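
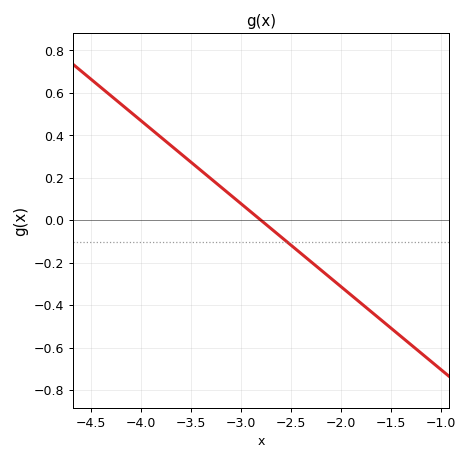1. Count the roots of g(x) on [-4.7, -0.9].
1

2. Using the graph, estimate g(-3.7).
0.351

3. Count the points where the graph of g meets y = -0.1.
1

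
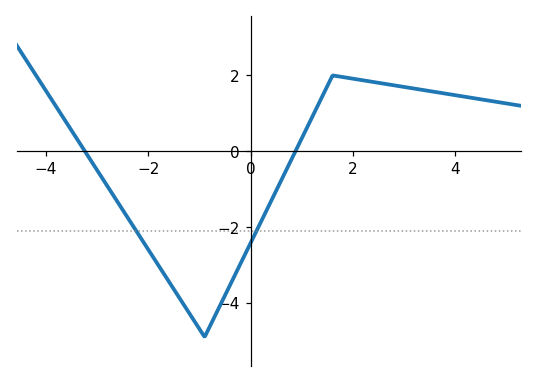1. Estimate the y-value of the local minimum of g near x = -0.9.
-4.8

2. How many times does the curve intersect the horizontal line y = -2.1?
2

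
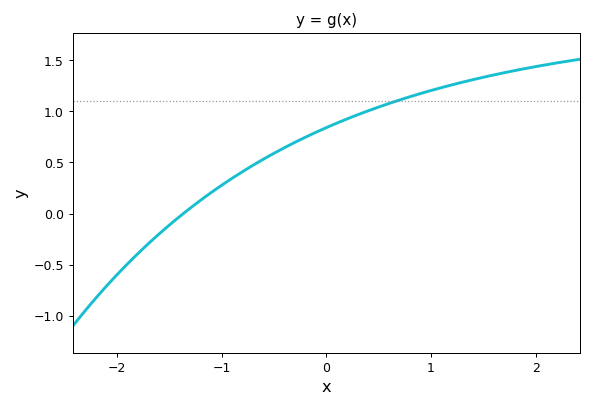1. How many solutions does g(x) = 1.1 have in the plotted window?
1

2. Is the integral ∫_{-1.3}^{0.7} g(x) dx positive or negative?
positive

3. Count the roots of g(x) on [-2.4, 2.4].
1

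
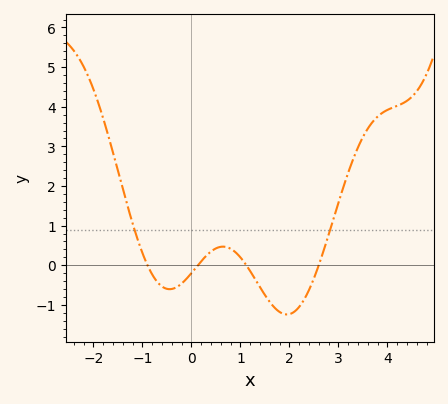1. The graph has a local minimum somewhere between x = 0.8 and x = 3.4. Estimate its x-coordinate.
2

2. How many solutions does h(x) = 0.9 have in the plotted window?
2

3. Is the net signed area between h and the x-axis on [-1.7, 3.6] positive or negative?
positive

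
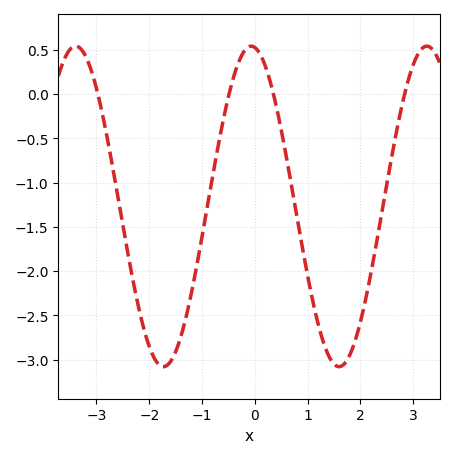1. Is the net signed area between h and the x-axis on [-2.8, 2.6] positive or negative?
negative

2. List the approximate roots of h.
-3, -0.5, 0.4, 2.8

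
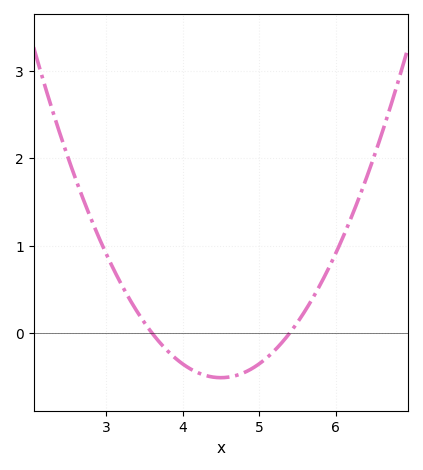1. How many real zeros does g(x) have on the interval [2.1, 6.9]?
2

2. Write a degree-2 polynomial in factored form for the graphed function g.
y = 0.63(x - 3.6)(x - 5.4)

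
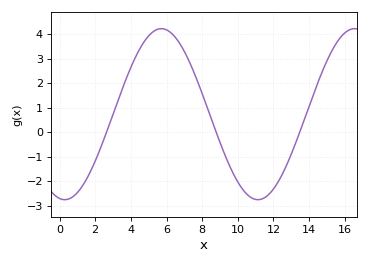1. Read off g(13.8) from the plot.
0.657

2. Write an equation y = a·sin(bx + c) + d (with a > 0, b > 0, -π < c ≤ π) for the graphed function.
y = 3.49sin(0.58x - 1.74) + 0.73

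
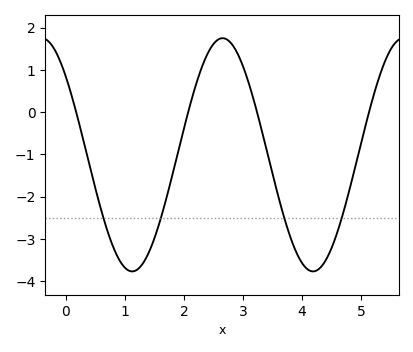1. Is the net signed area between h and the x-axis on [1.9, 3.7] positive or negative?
positive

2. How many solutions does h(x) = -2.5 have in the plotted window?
4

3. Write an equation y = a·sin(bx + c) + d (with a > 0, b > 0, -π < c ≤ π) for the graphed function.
y = 2.76sin(2x + 2.4) - 1.01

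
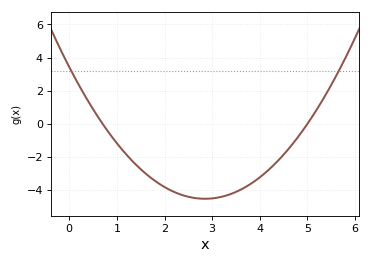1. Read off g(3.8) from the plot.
-3.6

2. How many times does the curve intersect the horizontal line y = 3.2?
2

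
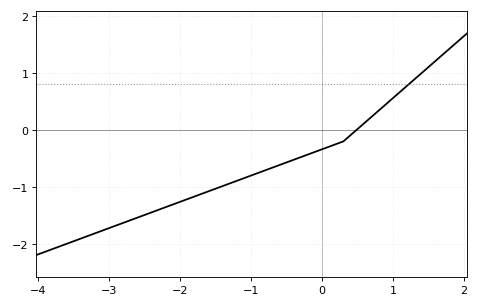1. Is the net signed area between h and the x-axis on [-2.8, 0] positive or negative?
negative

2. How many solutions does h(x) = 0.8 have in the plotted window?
1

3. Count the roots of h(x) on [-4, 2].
1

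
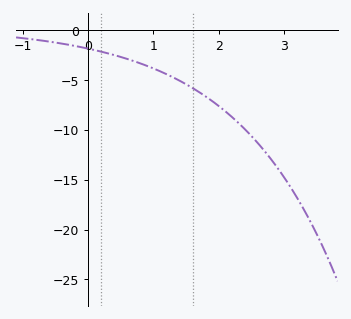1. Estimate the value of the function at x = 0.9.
-3.56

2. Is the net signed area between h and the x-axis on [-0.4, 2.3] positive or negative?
negative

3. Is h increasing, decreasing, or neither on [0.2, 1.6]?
decreasing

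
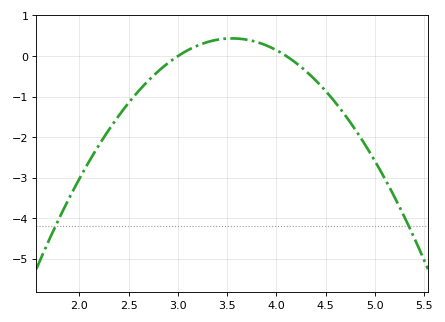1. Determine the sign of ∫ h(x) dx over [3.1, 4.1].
positive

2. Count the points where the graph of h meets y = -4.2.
2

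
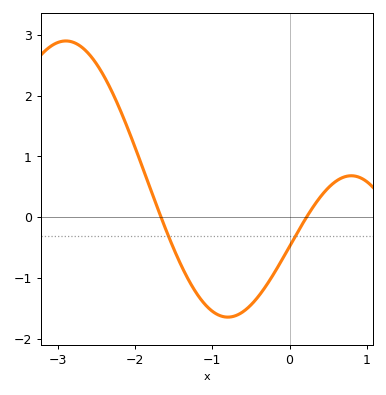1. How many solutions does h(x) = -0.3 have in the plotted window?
2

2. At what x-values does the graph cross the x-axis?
-1.66, 0.219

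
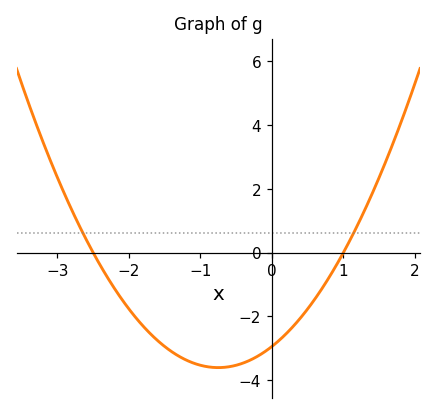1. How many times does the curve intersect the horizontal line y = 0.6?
2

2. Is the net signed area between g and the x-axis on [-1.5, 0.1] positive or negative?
negative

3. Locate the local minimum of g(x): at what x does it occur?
-0.8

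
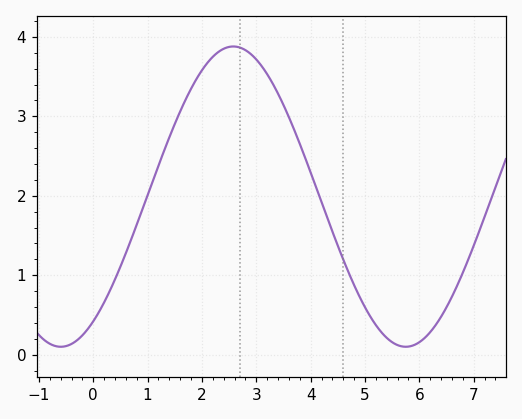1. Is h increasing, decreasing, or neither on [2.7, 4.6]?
decreasing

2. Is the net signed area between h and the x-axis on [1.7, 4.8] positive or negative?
positive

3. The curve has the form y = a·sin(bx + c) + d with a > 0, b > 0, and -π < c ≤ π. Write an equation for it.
y = 1.89sin(0.99x - 0.98) + 1.99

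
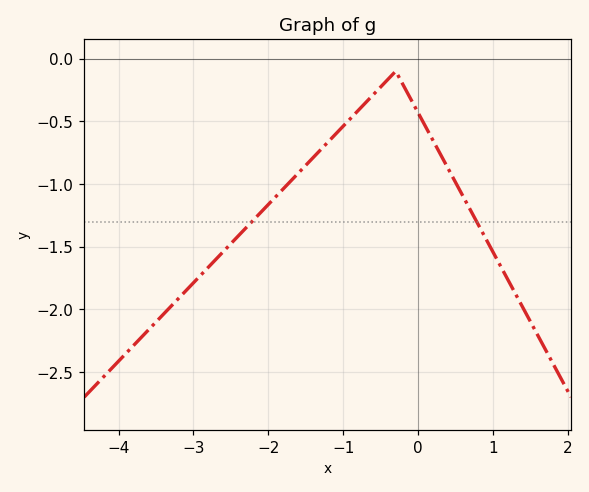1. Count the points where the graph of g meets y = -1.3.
2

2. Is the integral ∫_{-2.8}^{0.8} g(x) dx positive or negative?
negative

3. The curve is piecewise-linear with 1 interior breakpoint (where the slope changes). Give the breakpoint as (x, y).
(-0.3, -0.1)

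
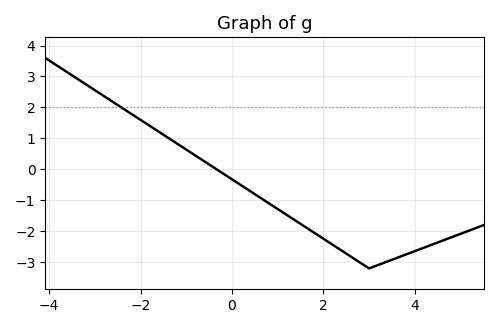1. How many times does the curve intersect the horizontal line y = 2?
1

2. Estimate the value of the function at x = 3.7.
-2.8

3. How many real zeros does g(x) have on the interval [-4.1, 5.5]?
1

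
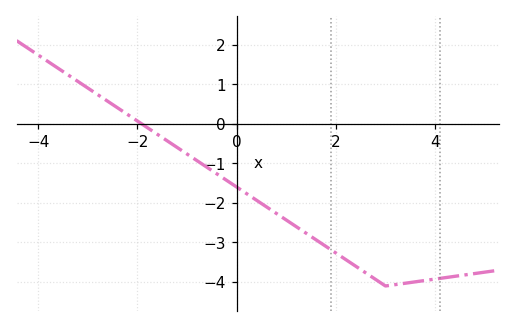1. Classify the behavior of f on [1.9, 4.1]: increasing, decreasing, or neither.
neither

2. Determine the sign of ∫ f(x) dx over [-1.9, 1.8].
negative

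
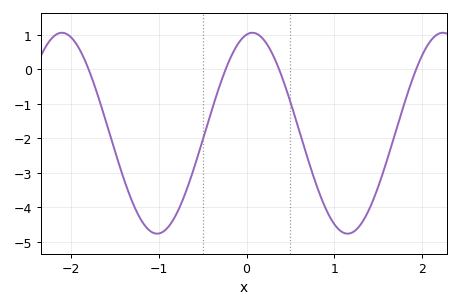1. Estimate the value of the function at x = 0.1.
1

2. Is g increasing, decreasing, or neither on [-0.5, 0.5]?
neither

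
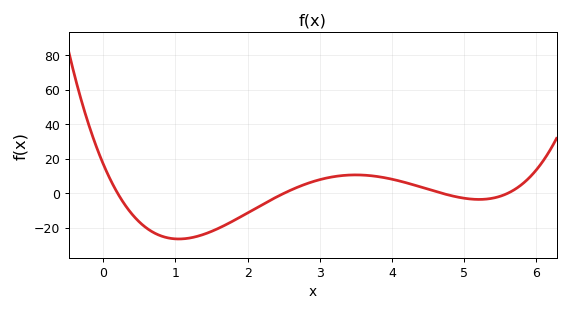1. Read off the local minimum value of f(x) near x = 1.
-26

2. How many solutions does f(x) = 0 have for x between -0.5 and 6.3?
4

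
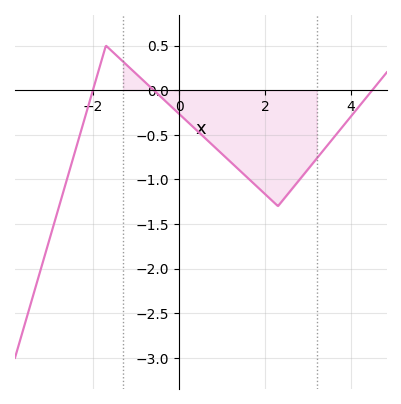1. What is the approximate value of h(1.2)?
-0.805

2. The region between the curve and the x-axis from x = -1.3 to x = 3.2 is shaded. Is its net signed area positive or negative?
negative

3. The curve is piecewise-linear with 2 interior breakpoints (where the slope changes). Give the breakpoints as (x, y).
(-1.7, 0.5); (2.3, -1.3)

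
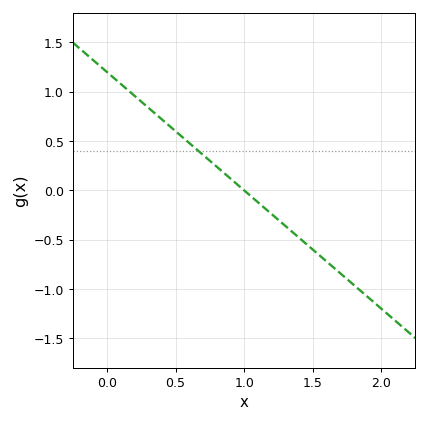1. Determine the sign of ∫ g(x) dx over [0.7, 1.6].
negative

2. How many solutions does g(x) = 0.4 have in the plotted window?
1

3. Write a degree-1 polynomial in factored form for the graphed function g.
y = -1.2(x - 1)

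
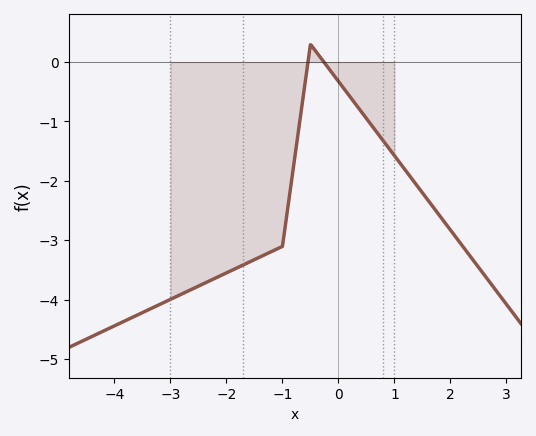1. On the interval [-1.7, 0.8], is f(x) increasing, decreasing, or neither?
neither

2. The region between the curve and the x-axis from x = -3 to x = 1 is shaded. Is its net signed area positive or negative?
negative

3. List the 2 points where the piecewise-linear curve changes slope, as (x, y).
(-1, -3.1); (-0.5, 0.3)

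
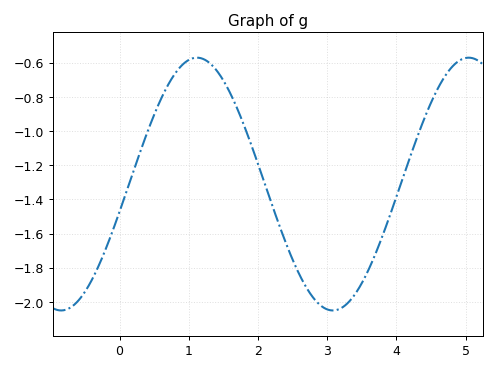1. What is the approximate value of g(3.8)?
-1.61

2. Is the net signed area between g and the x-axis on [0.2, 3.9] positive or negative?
negative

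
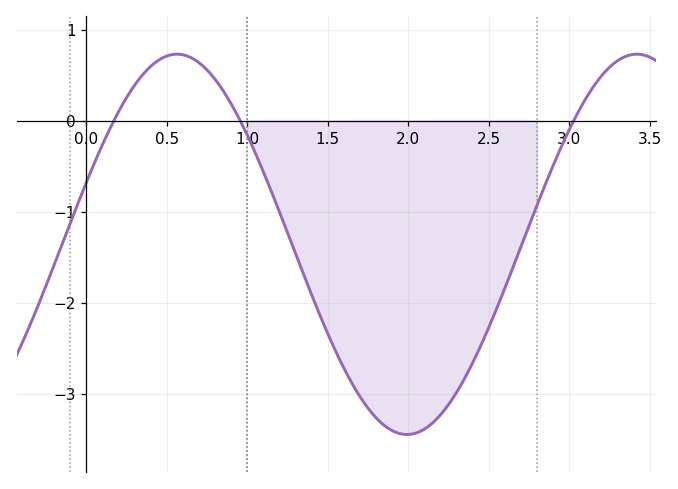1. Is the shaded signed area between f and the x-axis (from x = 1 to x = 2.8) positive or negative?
negative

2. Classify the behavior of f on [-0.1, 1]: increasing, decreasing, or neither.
neither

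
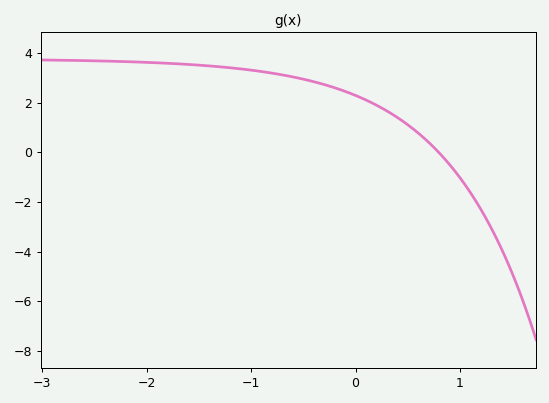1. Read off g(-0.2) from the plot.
2.6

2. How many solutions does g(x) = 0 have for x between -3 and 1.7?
1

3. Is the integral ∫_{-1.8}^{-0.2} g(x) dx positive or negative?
positive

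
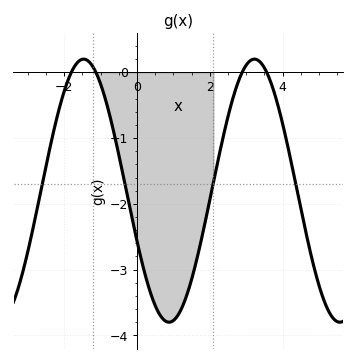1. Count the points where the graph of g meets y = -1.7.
4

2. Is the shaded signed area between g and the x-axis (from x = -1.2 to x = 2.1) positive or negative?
negative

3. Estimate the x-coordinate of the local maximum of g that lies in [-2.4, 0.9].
-1.46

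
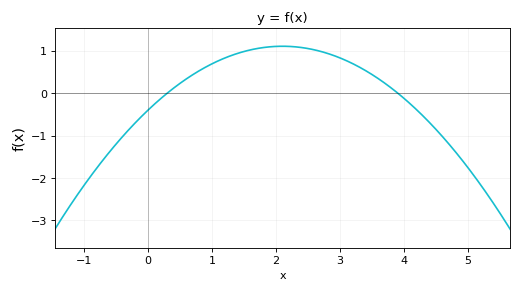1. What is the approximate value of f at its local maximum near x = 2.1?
1.1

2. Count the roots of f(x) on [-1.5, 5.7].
2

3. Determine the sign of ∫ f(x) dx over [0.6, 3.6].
positive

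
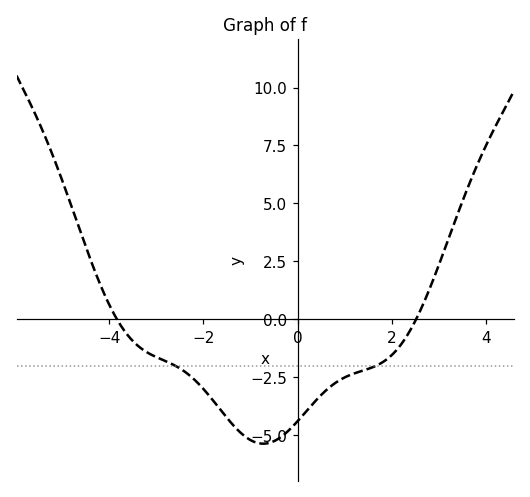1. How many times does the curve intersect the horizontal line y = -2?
2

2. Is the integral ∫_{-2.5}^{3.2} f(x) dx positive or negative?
negative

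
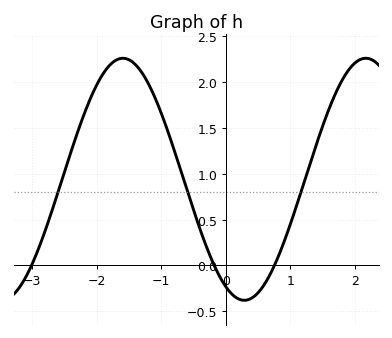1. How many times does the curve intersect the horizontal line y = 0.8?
3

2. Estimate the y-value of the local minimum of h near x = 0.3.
-0.38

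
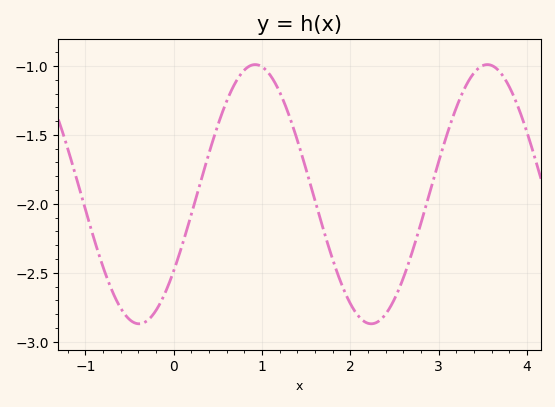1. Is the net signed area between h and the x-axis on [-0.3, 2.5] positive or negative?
negative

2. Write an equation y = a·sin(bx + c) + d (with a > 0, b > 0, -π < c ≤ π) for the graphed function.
y = 0.94sin(2.39x - 0.632) - 1.93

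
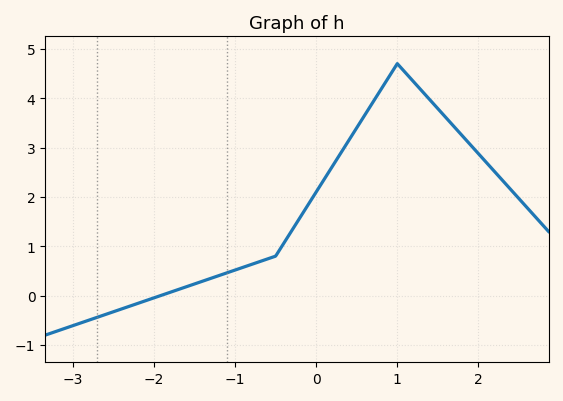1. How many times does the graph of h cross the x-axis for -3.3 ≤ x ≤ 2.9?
1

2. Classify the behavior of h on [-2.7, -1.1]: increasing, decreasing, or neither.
increasing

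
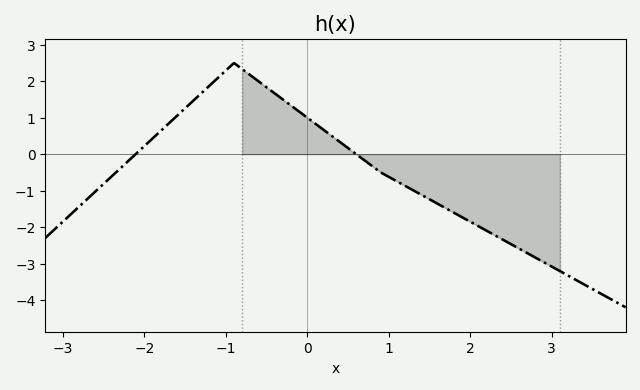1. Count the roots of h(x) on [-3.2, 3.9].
2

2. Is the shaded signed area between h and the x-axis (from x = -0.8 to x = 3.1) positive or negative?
negative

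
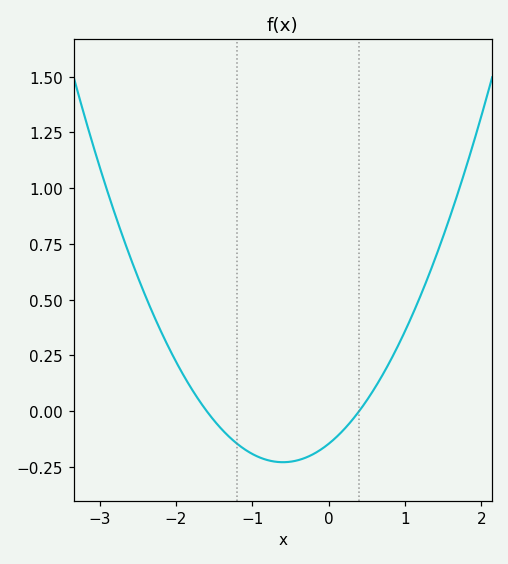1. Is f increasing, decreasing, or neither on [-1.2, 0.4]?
neither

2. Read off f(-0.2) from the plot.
-0.2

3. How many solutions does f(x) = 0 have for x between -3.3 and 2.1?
2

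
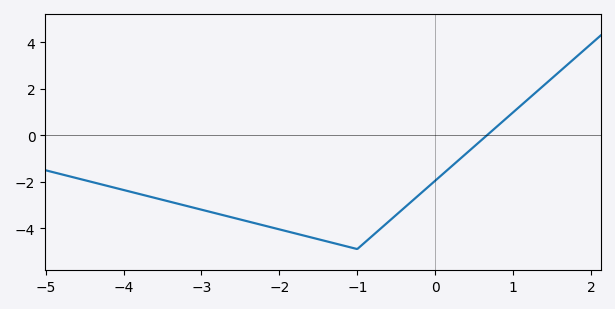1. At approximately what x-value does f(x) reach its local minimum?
-1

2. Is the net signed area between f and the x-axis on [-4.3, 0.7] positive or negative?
negative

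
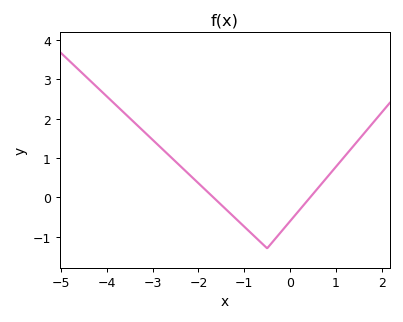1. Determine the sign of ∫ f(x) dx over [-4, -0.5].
positive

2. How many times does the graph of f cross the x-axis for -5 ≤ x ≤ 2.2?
2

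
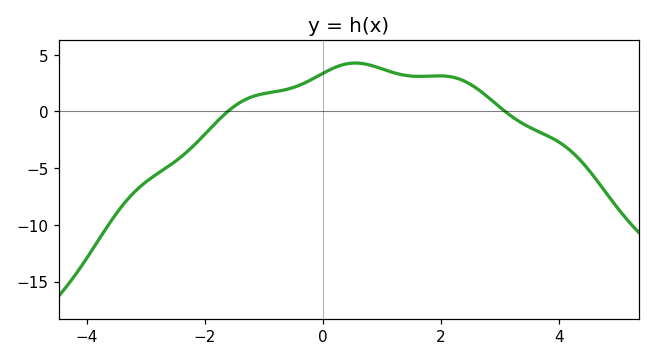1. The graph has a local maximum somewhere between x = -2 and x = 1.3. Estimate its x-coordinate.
0.6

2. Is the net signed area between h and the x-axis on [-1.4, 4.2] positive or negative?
positive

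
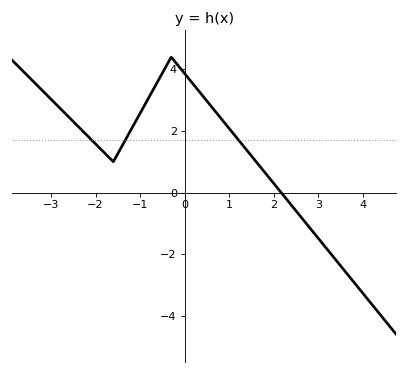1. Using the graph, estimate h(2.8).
-1.2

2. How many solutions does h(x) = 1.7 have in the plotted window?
3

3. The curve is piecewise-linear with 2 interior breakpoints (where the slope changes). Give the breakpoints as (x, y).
(-1.6, 1); (-0.3, 4.4)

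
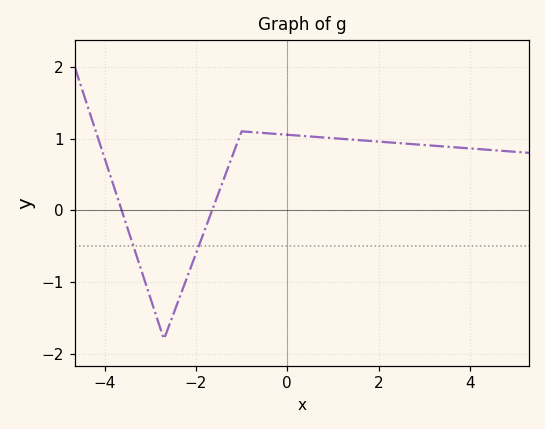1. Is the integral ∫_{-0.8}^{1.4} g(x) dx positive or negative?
positive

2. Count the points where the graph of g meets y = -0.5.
2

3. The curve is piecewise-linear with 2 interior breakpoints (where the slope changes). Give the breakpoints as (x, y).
(-2.7, -1.8); (-1, 1.1)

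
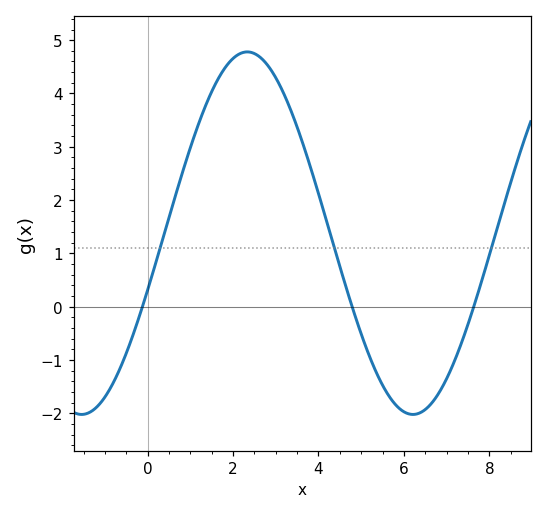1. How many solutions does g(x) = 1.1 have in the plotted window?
3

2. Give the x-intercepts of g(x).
-0.122, 4.79, 7.64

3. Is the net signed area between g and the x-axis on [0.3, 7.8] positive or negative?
positive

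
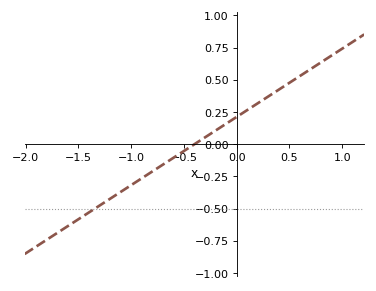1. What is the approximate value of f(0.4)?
0.424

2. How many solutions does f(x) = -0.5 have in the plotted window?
1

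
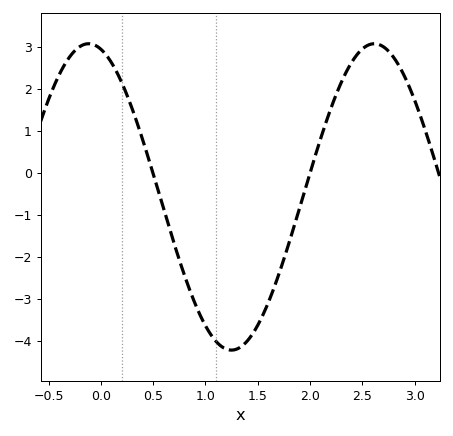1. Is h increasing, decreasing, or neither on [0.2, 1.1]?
decreasing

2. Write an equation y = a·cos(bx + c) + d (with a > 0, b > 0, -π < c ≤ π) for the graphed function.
y = 3.65cos(2.3x + 0.27) - 0.57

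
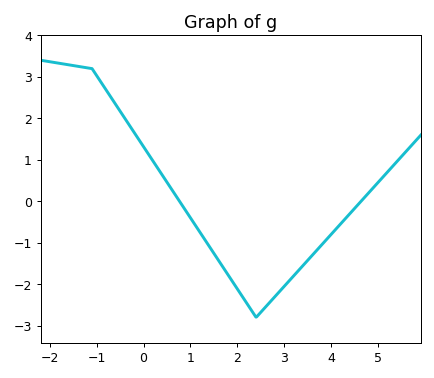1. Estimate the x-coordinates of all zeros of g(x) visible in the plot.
0.8, 4.6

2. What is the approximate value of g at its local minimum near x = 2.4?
-2.8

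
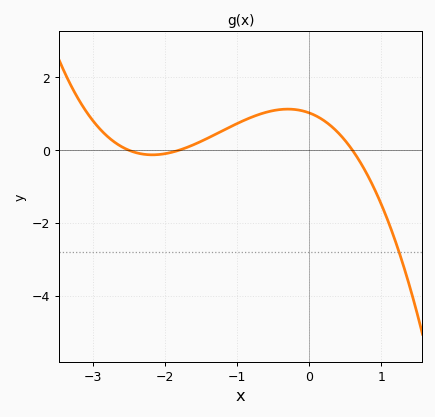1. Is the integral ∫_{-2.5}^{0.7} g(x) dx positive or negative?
positive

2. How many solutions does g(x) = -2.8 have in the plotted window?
1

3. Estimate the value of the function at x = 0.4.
0.485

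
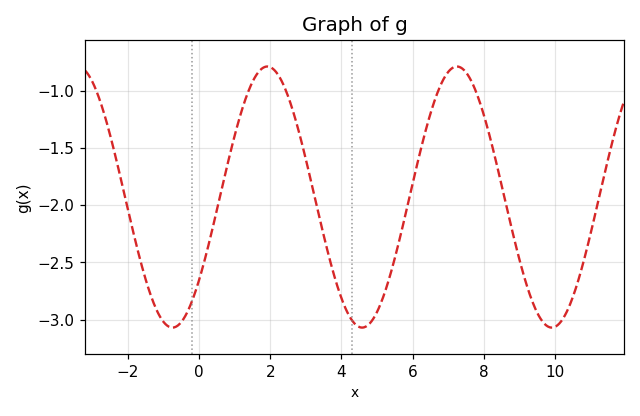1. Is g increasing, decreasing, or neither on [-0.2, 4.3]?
neither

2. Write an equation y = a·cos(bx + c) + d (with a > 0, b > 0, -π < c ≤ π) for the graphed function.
y = 1.14cos(1.2x - 2.3) - 1.93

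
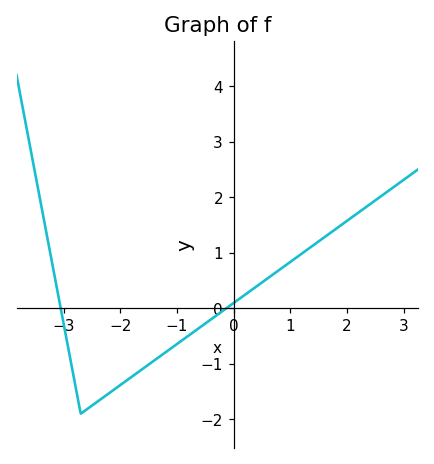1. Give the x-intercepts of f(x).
-3.1, -0.1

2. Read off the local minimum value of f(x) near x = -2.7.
-1.9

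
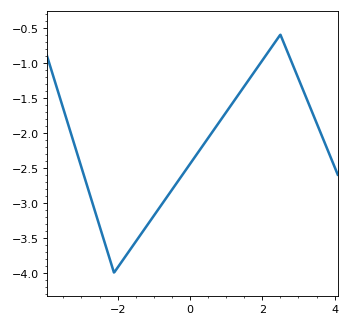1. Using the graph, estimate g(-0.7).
-2.95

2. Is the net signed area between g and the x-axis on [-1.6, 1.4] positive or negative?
negative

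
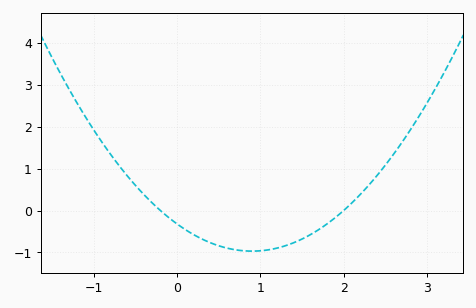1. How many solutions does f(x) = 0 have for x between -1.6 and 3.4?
2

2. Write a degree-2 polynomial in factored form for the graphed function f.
y = 0.8(x + 0.2)(x - 2)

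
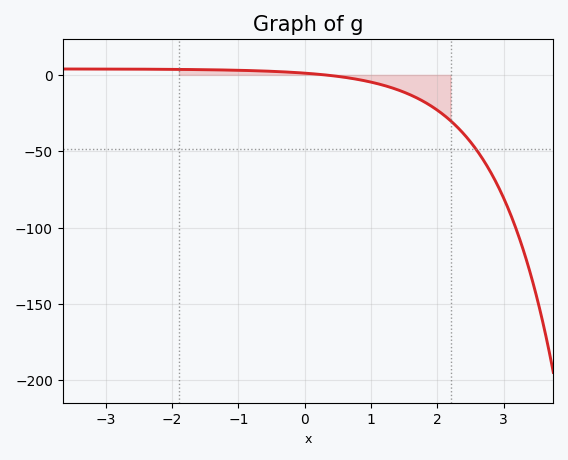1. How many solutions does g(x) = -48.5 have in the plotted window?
1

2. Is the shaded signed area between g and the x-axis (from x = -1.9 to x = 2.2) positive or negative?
negative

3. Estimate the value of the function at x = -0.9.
5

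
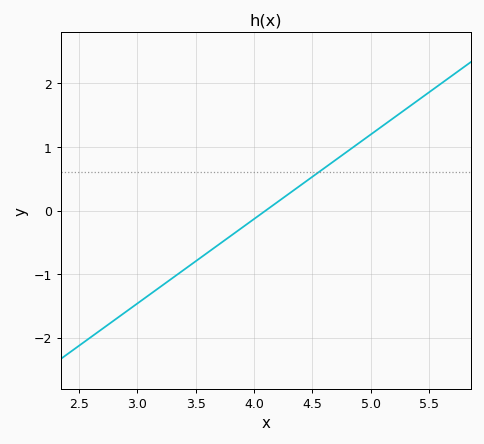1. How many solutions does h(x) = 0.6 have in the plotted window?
1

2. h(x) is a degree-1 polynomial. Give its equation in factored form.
y = 1.33(x - 4.1)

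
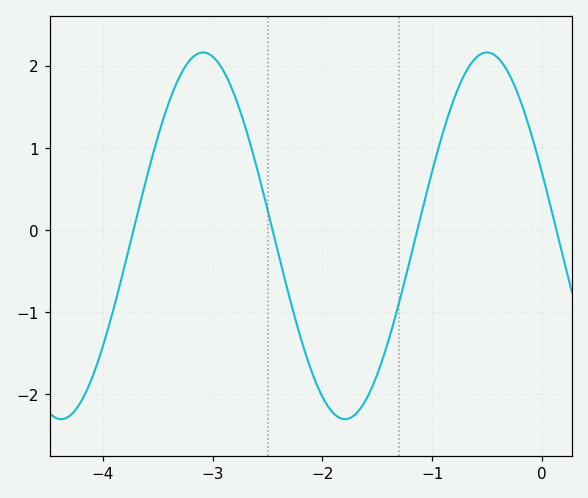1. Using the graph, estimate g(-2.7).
1.24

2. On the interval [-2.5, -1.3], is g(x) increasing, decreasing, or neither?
neither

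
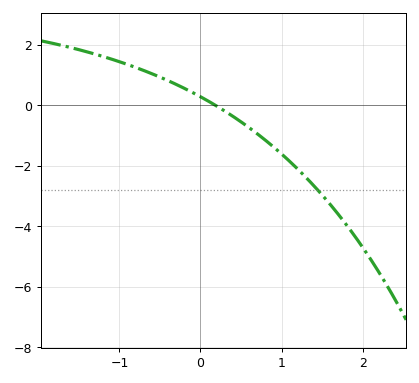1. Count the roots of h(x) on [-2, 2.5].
1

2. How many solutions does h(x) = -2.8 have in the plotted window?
1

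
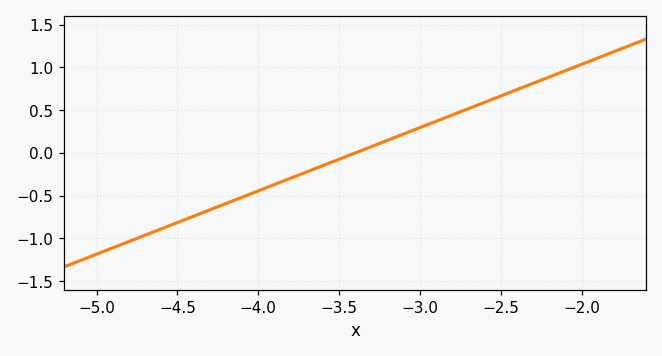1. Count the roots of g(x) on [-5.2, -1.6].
1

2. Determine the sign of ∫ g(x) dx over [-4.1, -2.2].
positive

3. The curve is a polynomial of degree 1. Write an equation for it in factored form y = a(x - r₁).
y = 0.74(x + 3.4)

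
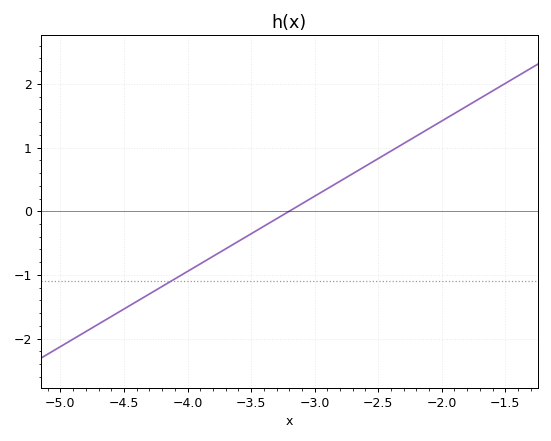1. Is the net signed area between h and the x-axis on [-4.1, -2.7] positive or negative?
negative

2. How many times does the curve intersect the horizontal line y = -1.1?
1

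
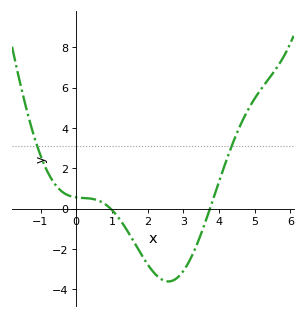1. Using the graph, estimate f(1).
0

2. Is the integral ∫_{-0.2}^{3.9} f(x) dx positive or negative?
negative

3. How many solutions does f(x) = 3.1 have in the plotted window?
2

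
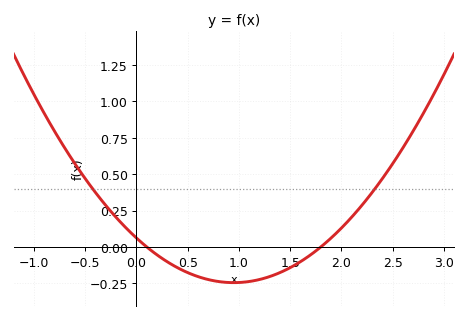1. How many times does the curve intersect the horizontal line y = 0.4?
2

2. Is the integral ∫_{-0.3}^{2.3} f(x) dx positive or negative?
negative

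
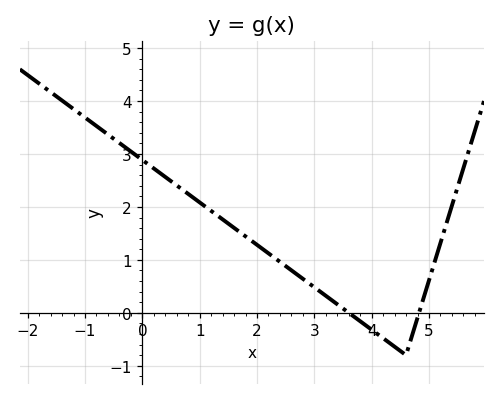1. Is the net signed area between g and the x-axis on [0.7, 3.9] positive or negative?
positive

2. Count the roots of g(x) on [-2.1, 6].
2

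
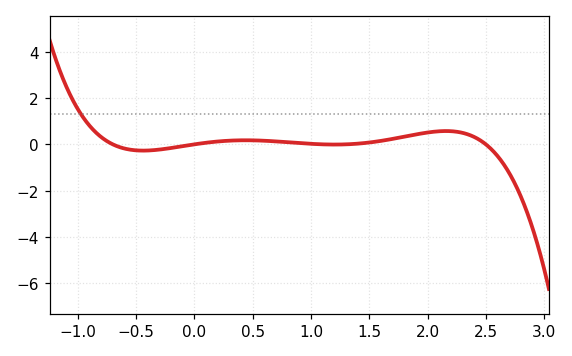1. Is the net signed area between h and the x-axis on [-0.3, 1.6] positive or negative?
positive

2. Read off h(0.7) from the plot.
0.2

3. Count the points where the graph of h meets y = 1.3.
1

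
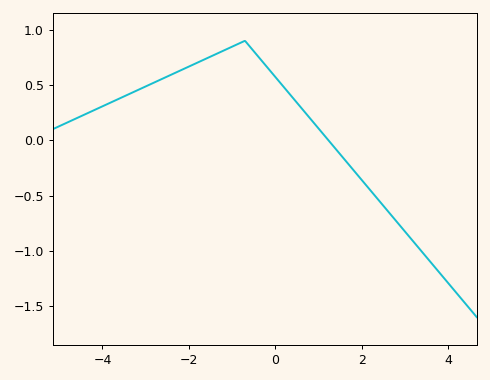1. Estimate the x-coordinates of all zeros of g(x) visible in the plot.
1.2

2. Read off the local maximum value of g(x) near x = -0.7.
0.9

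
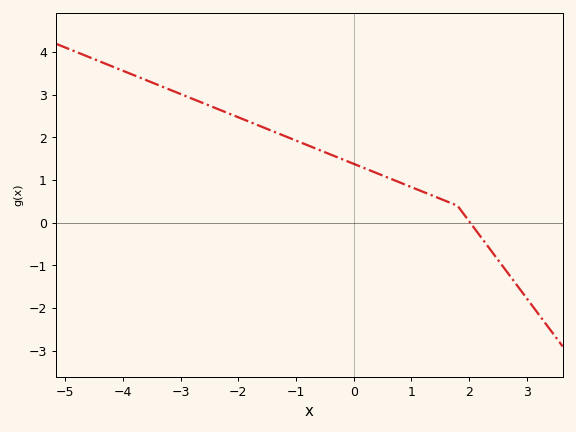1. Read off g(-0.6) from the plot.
1.7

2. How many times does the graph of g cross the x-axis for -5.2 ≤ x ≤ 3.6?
1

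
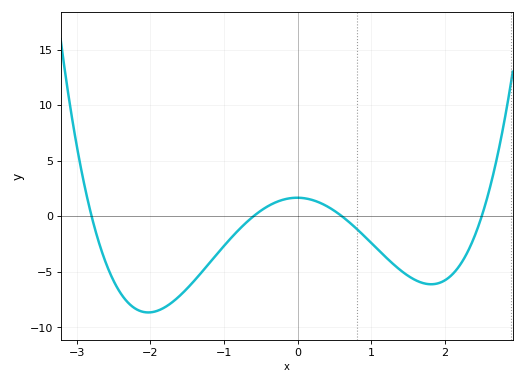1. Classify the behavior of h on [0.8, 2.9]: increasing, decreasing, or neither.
neither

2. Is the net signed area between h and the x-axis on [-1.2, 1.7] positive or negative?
negative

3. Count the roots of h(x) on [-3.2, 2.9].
4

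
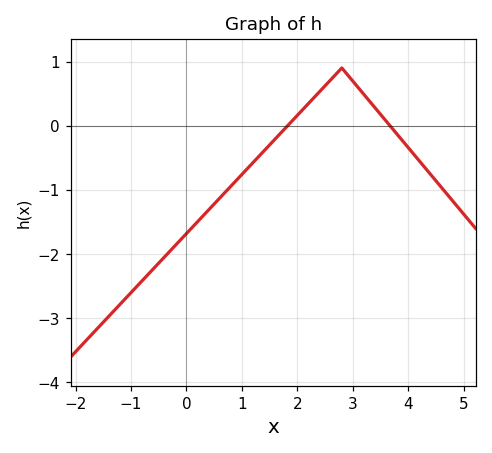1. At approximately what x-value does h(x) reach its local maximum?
2.8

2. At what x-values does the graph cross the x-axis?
1.82, 3.67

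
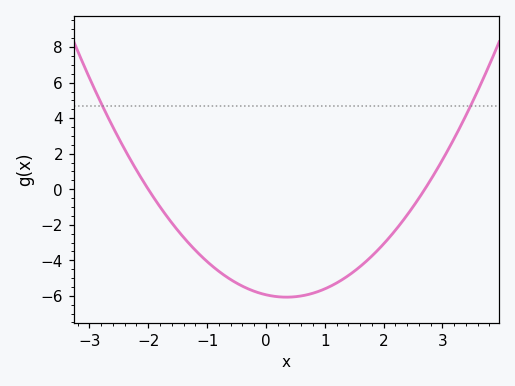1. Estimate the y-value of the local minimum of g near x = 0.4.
-6.07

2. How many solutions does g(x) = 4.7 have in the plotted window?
2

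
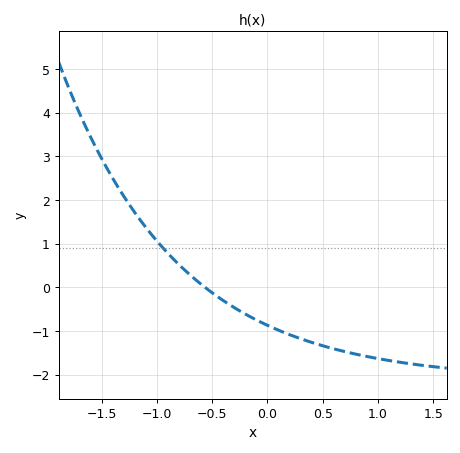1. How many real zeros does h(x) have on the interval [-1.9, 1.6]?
1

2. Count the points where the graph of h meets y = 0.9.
1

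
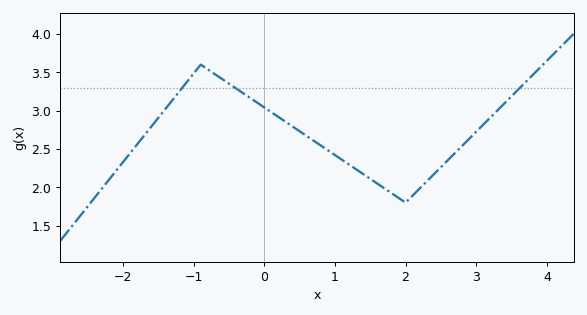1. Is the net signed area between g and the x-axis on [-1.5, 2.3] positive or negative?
positive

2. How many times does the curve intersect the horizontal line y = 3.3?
3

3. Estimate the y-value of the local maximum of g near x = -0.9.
3.6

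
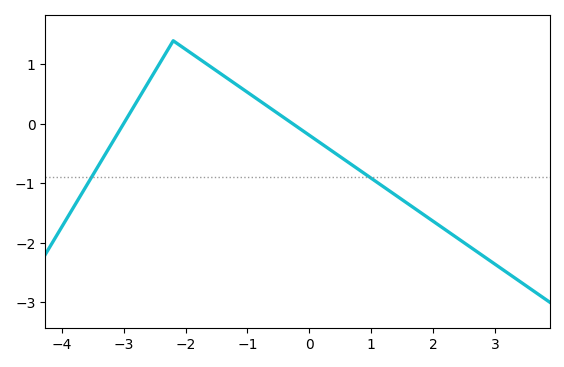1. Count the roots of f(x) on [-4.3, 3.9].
2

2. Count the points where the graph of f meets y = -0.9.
2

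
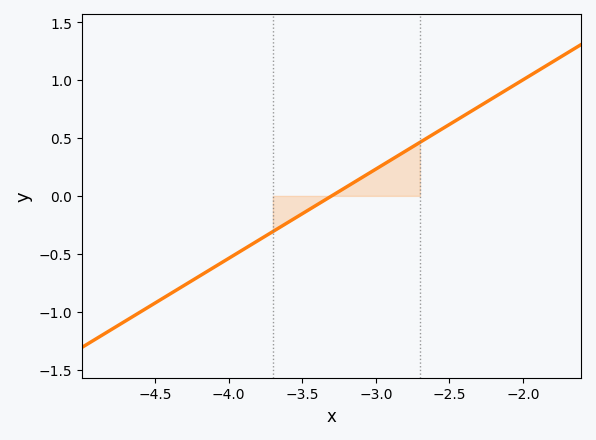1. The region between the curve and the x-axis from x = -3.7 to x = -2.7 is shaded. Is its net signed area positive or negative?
positive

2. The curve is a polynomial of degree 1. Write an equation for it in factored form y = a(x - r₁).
y = 0.77(x + 3.3)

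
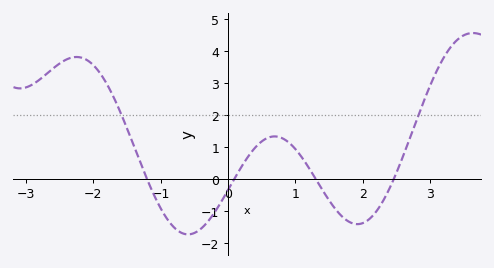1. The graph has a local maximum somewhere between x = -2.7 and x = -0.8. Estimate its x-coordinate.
-2.25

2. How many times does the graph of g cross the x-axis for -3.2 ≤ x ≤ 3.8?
4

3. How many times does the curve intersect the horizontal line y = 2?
2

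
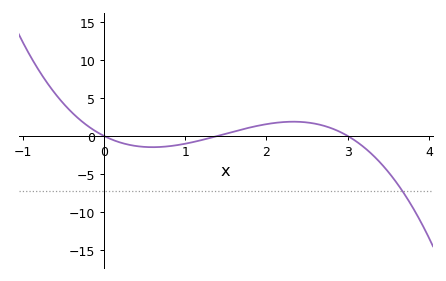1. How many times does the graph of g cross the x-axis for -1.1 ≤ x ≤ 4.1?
3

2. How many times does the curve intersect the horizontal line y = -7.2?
1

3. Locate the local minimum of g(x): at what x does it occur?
0.6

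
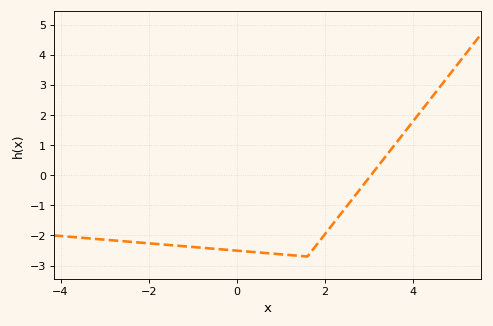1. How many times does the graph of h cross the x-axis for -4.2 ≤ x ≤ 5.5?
1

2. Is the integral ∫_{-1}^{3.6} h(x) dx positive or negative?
negative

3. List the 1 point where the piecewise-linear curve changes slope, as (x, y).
(1.6, -2.7)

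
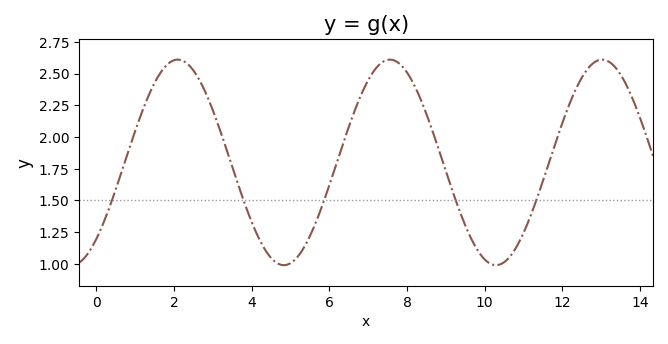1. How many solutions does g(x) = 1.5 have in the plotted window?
5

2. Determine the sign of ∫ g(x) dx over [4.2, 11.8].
positive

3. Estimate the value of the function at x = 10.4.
1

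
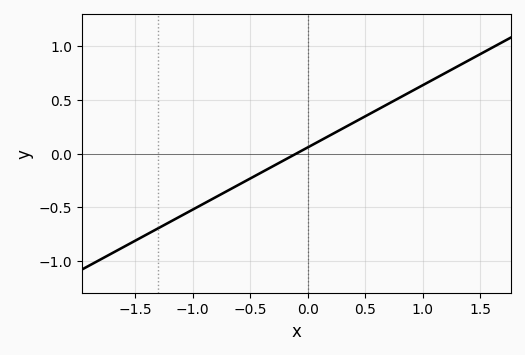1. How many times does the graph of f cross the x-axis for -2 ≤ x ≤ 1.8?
1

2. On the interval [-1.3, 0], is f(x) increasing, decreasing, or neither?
increasing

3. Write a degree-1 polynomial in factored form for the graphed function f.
y = 0.58(x + 0.1)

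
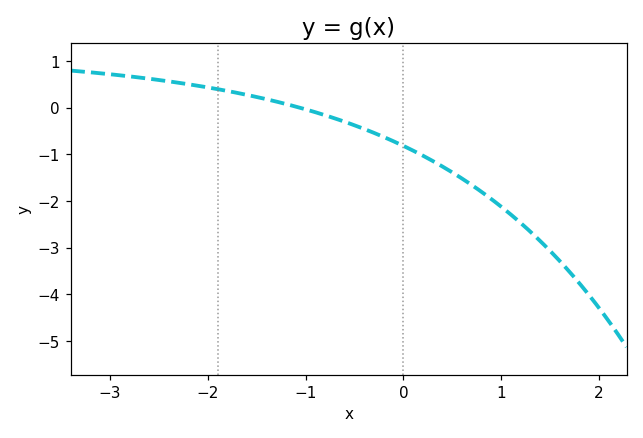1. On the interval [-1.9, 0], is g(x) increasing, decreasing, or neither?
decreasing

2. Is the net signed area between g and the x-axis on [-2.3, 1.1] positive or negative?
negative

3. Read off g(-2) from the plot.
0.4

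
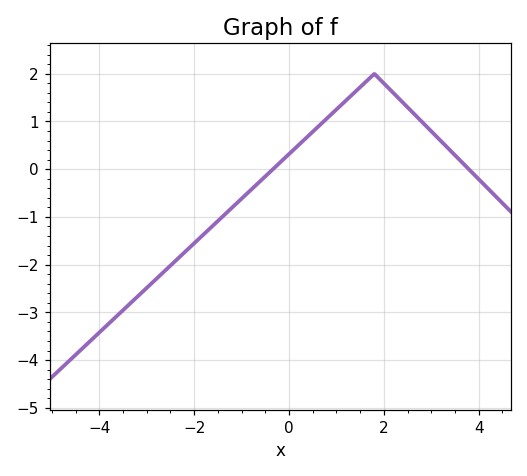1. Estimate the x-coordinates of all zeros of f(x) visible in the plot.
-0.4, 3.8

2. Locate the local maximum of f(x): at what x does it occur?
1.8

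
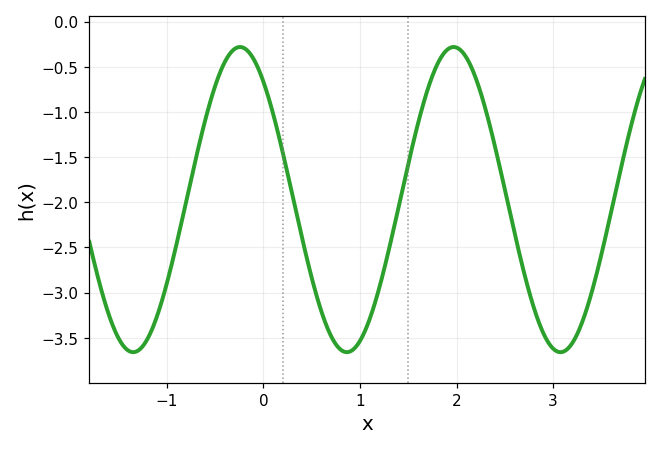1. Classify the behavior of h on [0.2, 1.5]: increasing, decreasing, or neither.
neither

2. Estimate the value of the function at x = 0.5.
-2.85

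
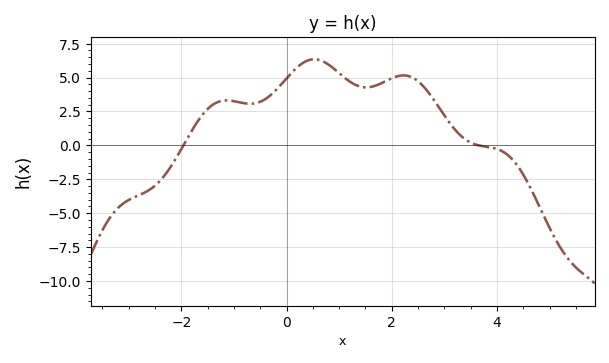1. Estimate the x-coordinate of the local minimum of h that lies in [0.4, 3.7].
1.51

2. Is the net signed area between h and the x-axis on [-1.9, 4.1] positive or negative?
positive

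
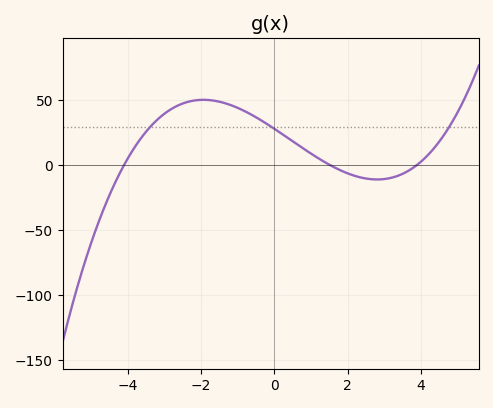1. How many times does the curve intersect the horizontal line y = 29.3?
3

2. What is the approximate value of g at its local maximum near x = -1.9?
50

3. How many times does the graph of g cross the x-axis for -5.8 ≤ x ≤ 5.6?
3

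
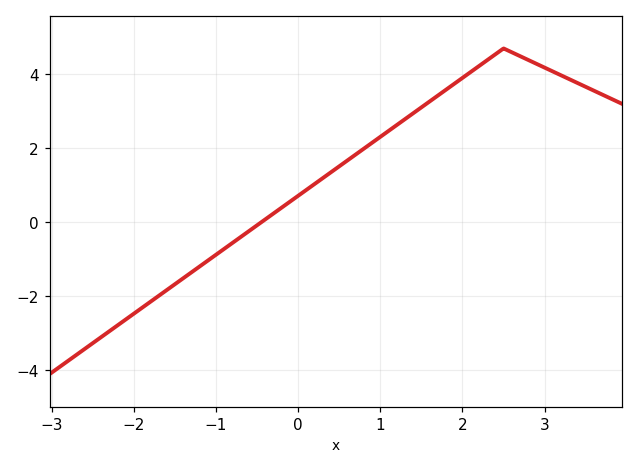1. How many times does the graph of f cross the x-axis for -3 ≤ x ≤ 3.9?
1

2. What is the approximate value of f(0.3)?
1.2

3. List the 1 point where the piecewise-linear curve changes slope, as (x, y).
(2.5, 4.7)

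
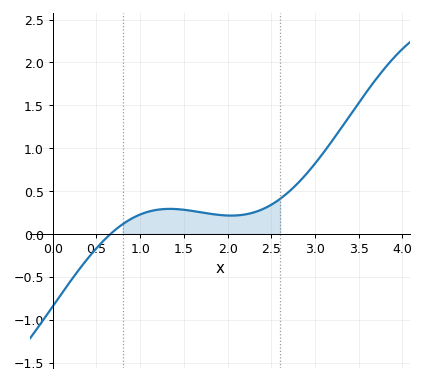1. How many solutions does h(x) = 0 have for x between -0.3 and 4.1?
1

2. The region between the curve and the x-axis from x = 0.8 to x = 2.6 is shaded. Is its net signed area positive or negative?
positive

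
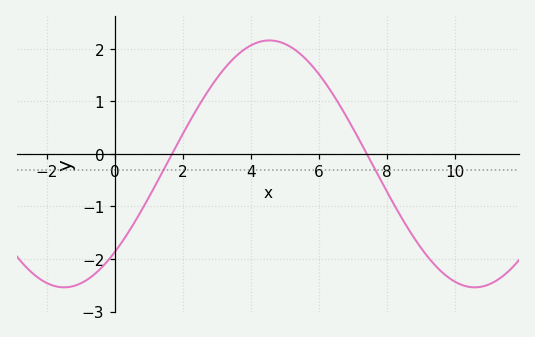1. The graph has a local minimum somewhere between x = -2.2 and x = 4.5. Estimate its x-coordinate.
-1.6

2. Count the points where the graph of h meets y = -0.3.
2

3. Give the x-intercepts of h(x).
1.6, 7.4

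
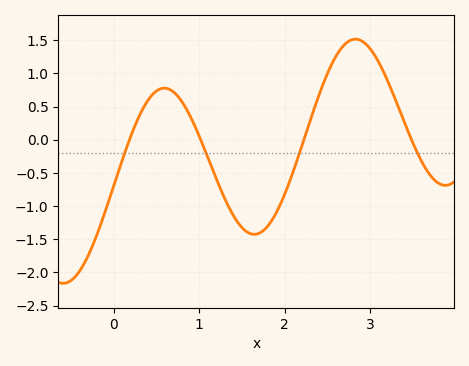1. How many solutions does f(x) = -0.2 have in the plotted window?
4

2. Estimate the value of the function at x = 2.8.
1.5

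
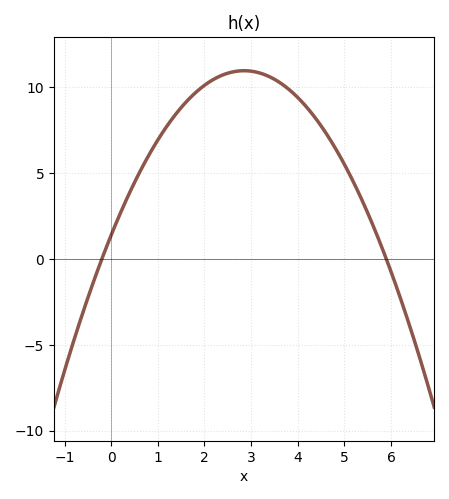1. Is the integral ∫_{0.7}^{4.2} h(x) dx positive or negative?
positive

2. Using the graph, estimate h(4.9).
6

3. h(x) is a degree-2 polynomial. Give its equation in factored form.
y = -1.18(x + 0.2)(x - 5.9)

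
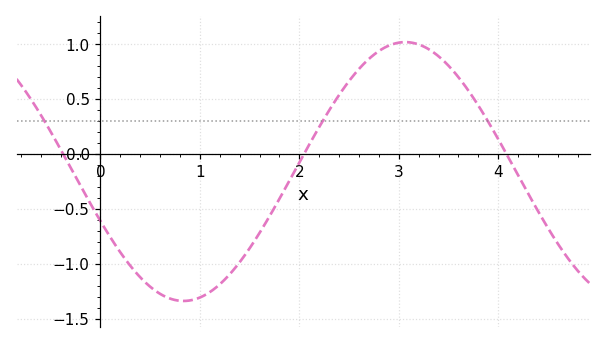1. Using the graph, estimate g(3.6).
0.7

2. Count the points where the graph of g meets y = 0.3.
3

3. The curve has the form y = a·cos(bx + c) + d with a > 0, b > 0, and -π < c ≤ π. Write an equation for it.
y = 1.18cos(1.41x + 1.96) - 0.16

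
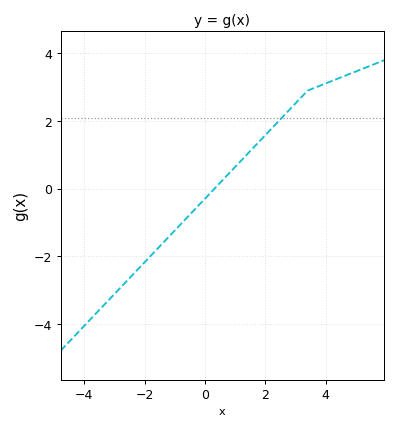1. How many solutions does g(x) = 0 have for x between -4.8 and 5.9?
1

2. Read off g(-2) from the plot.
-2.18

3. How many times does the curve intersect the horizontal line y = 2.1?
1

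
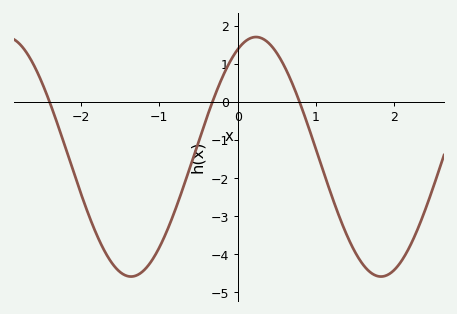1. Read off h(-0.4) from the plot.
-0.443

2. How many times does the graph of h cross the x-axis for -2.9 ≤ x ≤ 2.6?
3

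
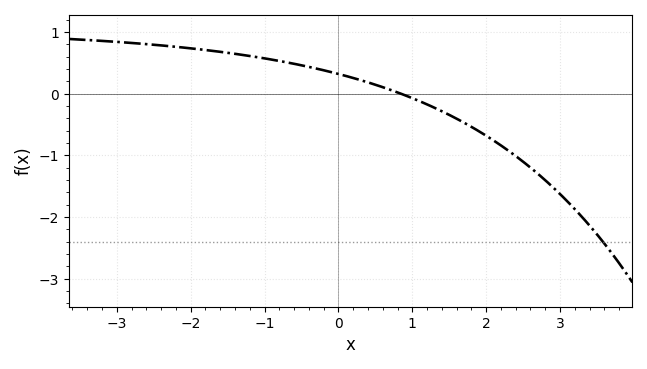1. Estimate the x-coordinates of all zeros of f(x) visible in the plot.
0.8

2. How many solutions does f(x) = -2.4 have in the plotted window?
1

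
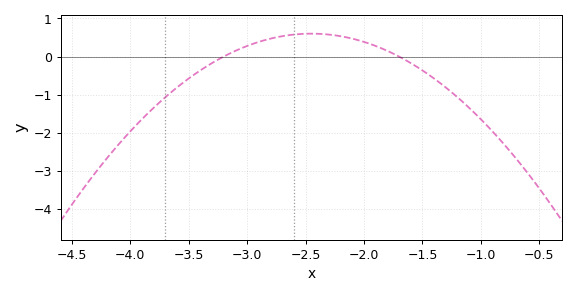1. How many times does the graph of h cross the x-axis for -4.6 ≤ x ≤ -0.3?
2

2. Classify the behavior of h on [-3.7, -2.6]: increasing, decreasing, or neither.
increasing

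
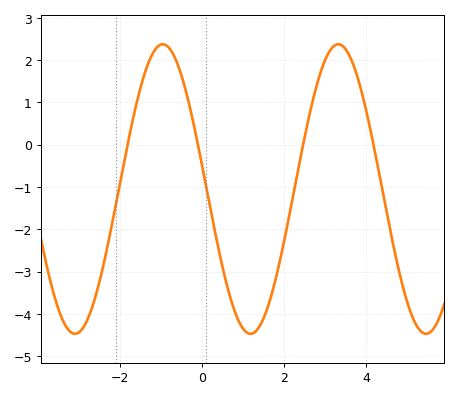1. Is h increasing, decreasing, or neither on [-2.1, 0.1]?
neither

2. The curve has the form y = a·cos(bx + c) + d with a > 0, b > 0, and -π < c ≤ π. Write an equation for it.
y = 3.42cos(1.47x + 1.4) - 1.05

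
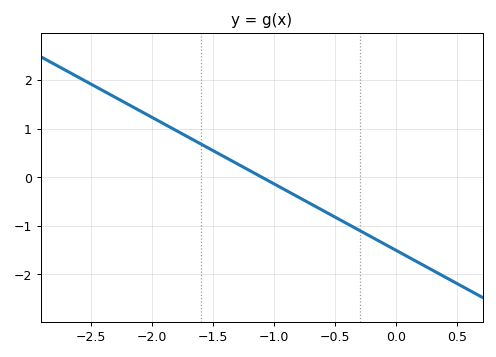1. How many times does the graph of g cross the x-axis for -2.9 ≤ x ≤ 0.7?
1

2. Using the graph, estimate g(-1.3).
0.274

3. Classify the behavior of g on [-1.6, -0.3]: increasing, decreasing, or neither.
decreasing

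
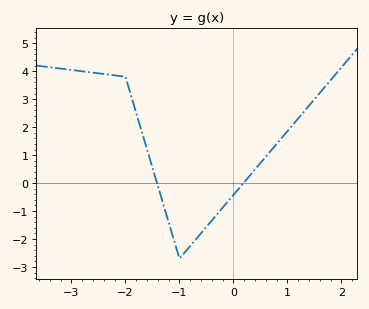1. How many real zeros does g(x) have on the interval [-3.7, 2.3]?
2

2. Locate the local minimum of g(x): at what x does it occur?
-1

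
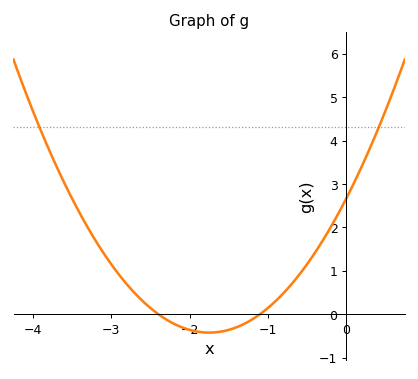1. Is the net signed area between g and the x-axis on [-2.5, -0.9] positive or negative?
negative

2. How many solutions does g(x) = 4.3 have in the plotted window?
2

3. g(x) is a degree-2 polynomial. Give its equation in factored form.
y = 1.01(x + 2.4)(x + 1.1)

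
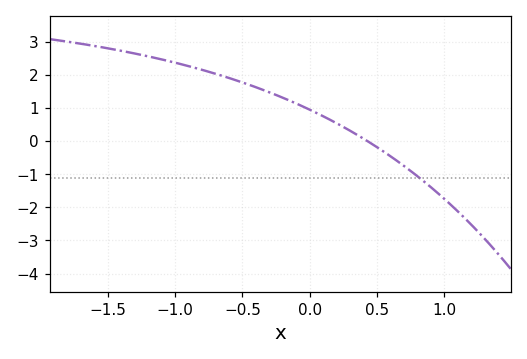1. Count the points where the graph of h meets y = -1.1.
1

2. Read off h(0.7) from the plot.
-0.746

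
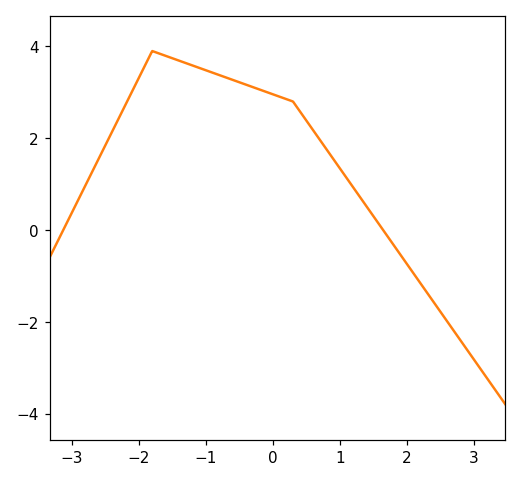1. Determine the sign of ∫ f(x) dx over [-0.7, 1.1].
positive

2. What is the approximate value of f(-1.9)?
3.61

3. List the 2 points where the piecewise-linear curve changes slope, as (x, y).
(-1.8, 3.9); (0.3, 2.8)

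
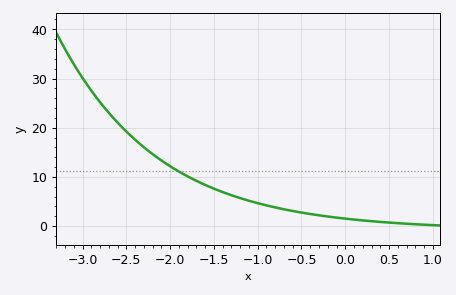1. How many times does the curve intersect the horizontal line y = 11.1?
1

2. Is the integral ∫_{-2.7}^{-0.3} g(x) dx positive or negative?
positive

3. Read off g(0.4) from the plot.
0.833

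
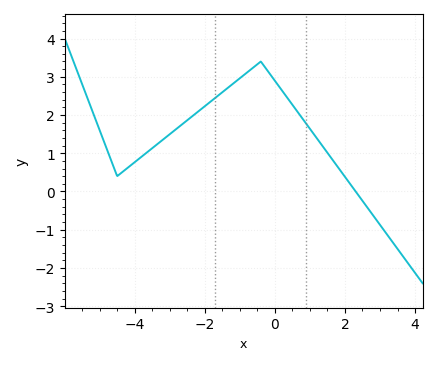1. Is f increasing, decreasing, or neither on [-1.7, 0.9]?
neither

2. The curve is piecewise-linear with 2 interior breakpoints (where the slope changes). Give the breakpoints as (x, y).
(-4.5, 0.4); (-0.4, 3.4)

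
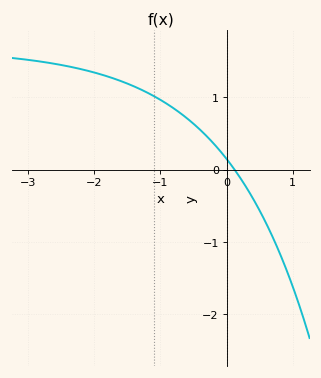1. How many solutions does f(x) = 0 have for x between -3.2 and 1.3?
1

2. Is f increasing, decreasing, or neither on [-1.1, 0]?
decreasing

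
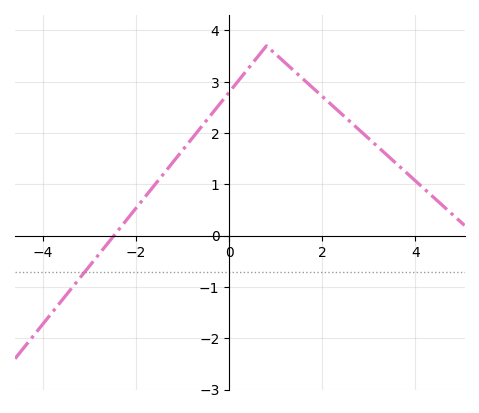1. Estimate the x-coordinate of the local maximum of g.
0.801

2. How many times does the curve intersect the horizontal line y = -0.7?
1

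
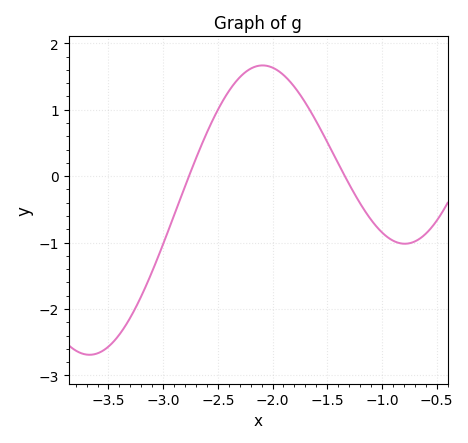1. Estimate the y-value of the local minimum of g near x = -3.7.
-2.7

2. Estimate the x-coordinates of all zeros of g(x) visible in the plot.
-2.75, -1.35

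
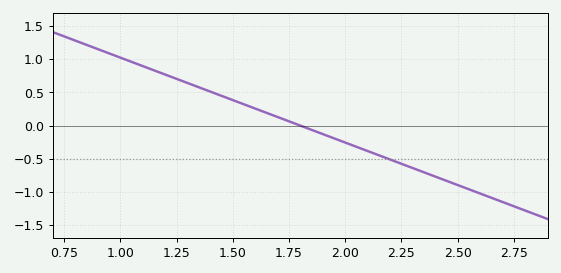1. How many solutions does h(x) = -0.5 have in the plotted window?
1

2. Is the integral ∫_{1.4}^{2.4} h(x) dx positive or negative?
negative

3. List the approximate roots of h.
1.8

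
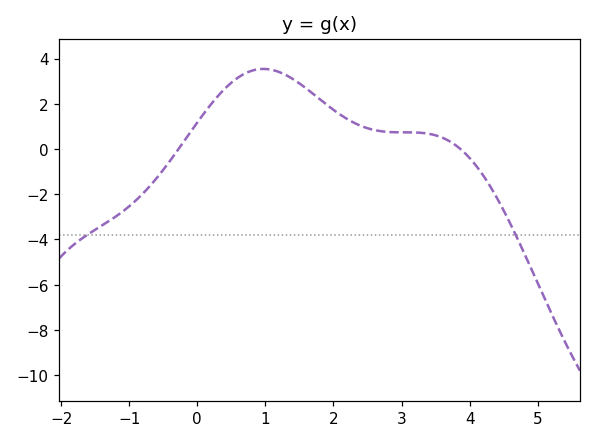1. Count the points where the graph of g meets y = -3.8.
2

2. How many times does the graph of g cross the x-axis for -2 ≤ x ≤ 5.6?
2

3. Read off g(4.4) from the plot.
-2.2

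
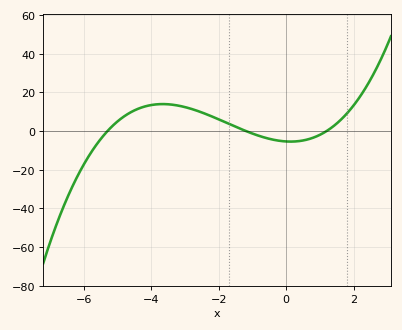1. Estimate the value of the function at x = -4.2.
12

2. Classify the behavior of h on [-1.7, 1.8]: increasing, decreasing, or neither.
neither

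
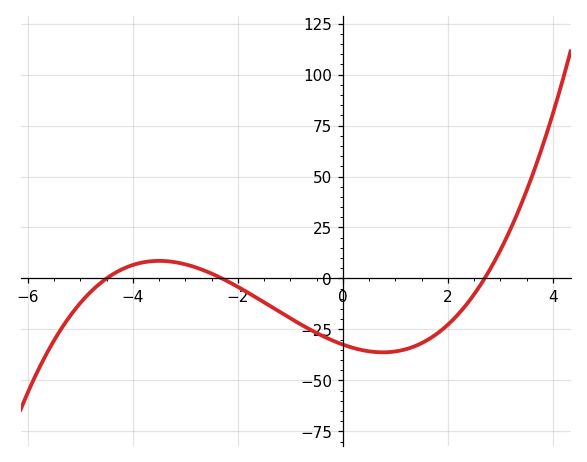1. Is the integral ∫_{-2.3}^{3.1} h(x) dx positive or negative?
negative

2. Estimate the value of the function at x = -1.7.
-8.57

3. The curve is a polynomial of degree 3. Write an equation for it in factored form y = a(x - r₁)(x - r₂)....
y = 1.16(x + 4.5)(x + 2.3)(x - 2.7)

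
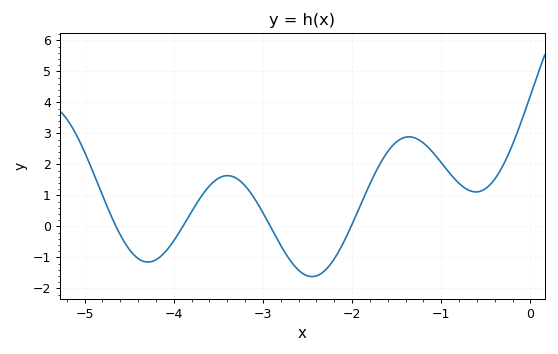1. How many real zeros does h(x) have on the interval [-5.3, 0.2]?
4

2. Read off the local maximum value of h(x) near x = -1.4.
2.9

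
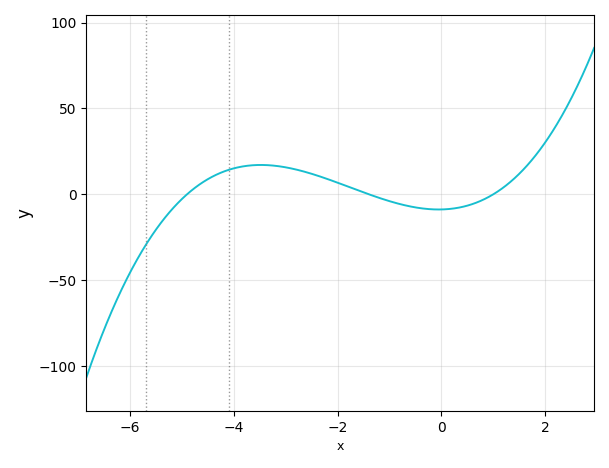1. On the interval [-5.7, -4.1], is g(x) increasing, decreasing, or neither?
increasing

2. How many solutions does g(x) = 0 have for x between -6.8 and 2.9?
3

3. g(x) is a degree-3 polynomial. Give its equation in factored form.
y = 1.29(x + 4.9)(x + 1.4)(x - 1)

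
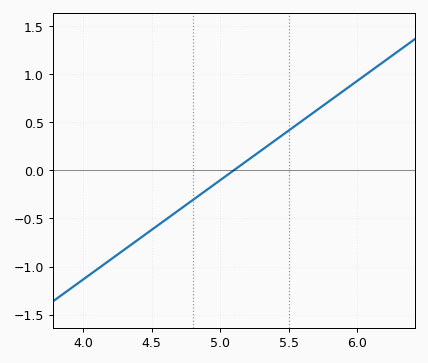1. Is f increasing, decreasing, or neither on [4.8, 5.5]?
increasing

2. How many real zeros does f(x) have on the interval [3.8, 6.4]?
1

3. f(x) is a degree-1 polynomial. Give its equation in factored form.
y = 1.03(x - 5.1)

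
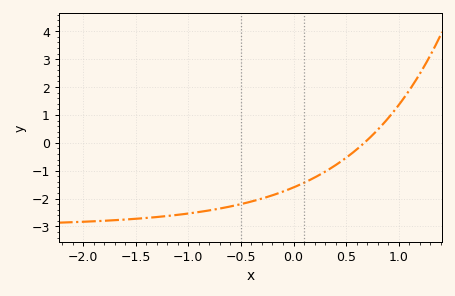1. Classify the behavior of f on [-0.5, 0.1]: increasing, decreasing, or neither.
increasing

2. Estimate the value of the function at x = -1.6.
-2.8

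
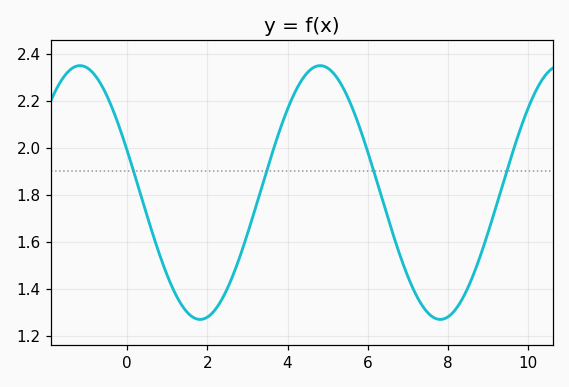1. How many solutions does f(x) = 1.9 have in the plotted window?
4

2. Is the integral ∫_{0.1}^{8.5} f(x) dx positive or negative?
positive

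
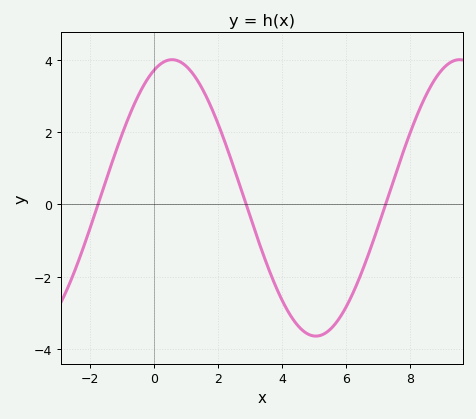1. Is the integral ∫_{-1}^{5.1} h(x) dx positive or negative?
positive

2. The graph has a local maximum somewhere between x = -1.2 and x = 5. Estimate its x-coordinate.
0.6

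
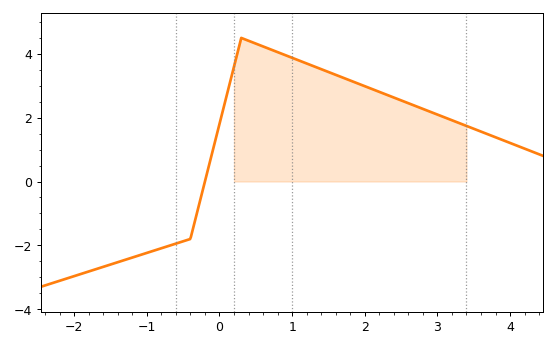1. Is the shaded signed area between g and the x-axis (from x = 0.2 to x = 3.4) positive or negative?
positive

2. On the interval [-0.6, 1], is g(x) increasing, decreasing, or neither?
neither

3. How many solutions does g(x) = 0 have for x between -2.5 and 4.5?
1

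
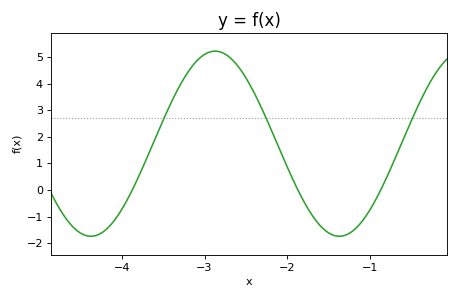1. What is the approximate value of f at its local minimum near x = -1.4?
-1.7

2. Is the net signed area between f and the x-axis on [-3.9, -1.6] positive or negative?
positive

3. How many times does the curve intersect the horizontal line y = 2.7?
3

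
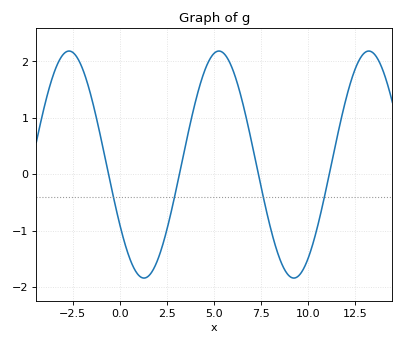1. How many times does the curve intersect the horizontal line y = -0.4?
4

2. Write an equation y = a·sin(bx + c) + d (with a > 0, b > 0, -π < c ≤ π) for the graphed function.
y = 2.01sin(0.79x - 2.6) + 0.17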